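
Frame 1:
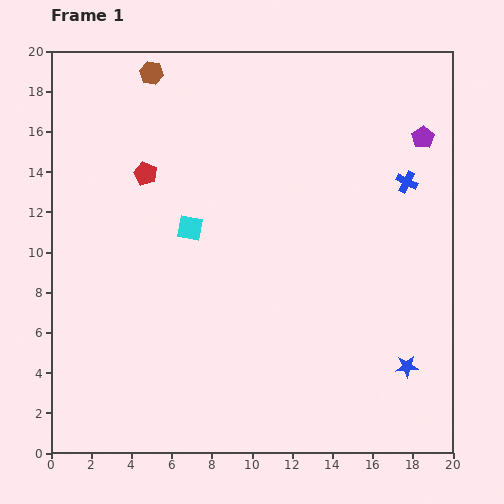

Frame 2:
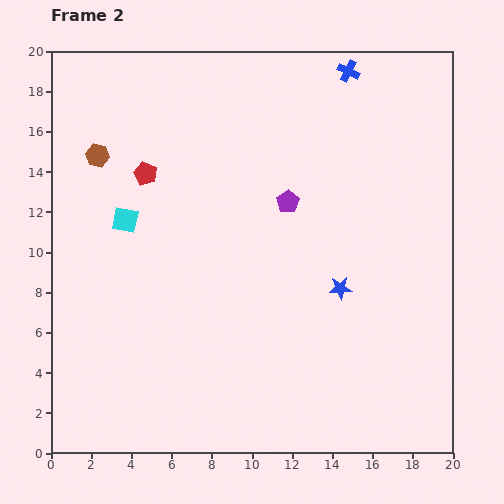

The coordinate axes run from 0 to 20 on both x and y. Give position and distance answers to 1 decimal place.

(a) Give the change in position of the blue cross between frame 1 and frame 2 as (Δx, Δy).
(-2.9, 5.5)

The blue cross was at (17.7, 13.5) in frame 1 and (14.8, 19.0) in frame 2.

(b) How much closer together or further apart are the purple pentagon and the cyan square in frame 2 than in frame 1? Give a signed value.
-4.3

Distance in frame 1: 12.4. Distance in frame 2: 8.1.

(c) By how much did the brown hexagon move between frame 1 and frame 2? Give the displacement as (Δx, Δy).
(-2.7, -4.1)

The brown hexagon was at (5.0, 18.9) in frame 1 and (2.3, 14.8) in frame 2.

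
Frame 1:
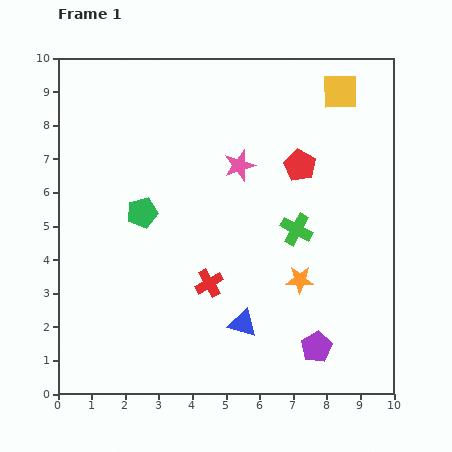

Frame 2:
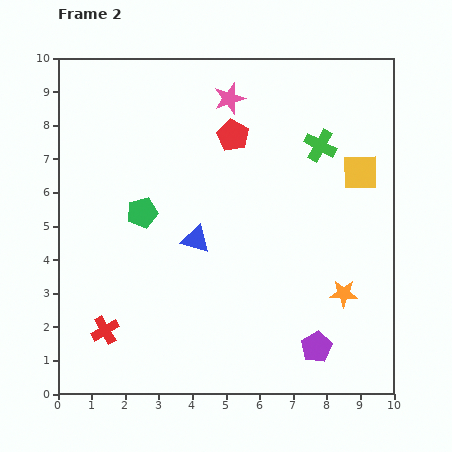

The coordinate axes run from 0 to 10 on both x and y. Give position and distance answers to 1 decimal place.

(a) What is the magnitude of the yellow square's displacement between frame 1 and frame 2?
2.5

The yellow square moved from (8.4, 9.0) to (9.0, 6.6), a distance of √(0.6² + 2.4²) ≈ 2.5.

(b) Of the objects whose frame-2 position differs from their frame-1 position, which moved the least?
the orange star

(moved 1.4)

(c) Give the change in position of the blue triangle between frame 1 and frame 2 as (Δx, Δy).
(-1.4, 2.5)

The blue triangle was at (5.5, 2.1) in frame 1 and (4.1, 4.6) in frame 2.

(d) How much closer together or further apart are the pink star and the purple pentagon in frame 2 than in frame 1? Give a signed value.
+1.9

Distance in frame 1: 5.9. Distance in frame 2: 7.8.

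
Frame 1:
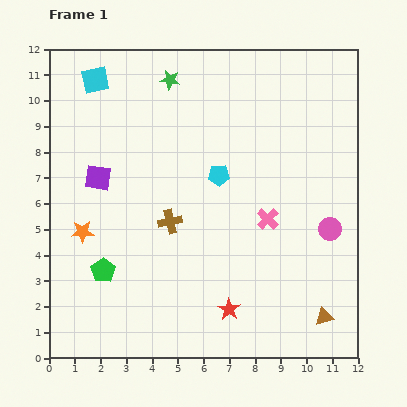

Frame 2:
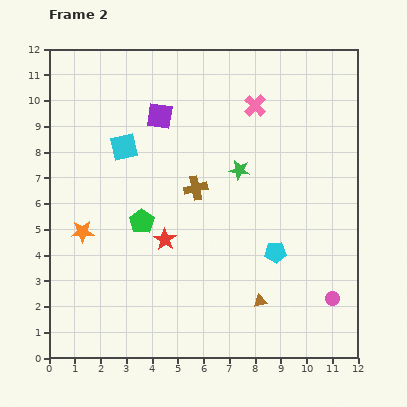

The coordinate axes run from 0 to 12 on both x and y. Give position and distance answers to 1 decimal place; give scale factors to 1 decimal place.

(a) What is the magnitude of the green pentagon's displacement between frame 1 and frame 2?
2.4

The green pentagon moved from (2.1, 3.4) to (3.6, 5.3), a distance of √(1.5² + 1.9²) ≈ 2.4.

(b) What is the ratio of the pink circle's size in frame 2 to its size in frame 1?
0.6×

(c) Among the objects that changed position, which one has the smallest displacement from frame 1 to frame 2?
the brown cross

(moved 1.6)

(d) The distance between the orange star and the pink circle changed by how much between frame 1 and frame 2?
+0.4

Distance in frame 1: 9.6. Distance in frame 2: 10.0.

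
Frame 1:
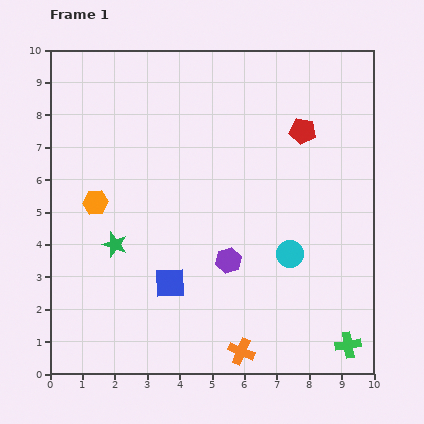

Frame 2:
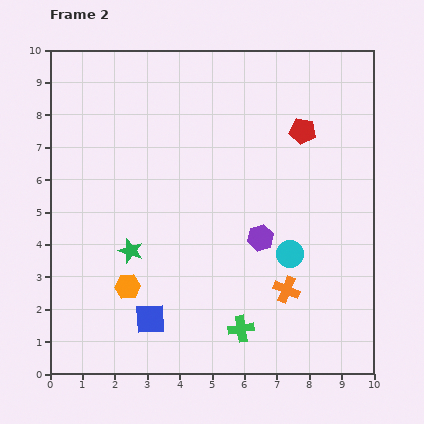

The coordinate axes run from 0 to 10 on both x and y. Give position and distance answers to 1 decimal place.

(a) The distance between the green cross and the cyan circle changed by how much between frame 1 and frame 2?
-0.6

Distance in frame 1: 3.3. Distance in frame 2: 2.7.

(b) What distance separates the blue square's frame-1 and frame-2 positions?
1.3

The blue square moved from (3.7, 2.8) to (3.1, 1.7), a distance of √(0.6² + 1.1²) ≈ 1.3.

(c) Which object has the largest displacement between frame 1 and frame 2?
the green cross

(moved 3.3; next 2.8)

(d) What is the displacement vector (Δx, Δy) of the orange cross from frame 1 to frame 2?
(1.4, 1.9)

The orange cross was at (5.9, 0.7) in frame 1 and (7.3, 2.6) in frame 2.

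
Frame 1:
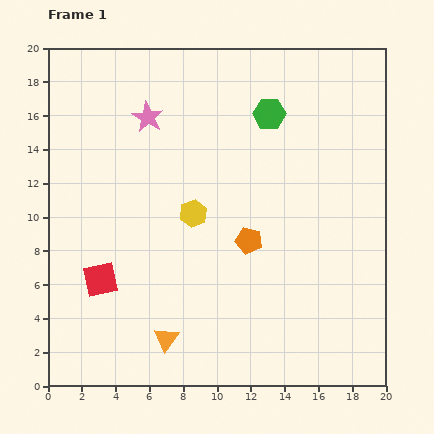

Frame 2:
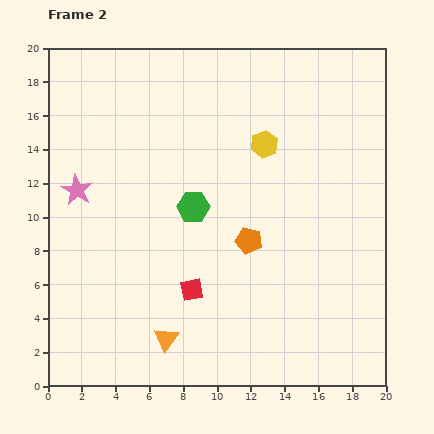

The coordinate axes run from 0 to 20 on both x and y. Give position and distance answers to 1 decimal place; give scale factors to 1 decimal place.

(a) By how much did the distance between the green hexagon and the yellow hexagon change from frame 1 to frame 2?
-1.8

Distance in frame 1: 7.4. Distance in frame 2: 5.6.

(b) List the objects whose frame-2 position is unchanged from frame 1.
the orange triangle, the orange pentagon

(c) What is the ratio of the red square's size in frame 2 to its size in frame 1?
0.7×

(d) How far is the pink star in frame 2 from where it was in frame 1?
6.0

The pink star moved from (5.9, 15.9) to (1.7, 11.6), a distance of √(4.2² + 4.3²) ≈ 6.0.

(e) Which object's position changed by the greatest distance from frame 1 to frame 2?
the green hexagon

(moved 7.1; next 6.0)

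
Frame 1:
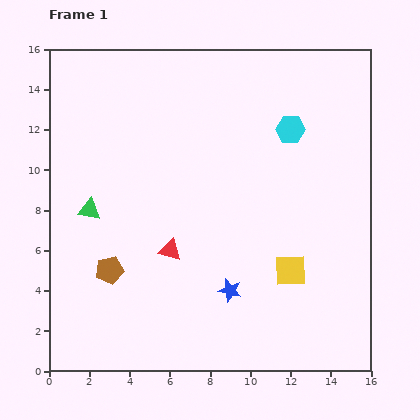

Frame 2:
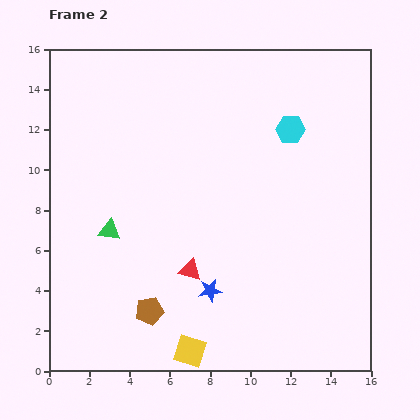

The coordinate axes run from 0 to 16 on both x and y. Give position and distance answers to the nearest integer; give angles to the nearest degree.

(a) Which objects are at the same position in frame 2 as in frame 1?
the cyan hexagon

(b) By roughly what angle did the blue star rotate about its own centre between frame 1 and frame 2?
22° counter-clockwise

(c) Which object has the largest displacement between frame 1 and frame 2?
the yellow square

(moved 6; next 3)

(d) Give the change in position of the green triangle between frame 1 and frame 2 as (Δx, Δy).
(1, -1)

The green triangle was at (2, 8) in frame 1 and (3, 7) in frame 2.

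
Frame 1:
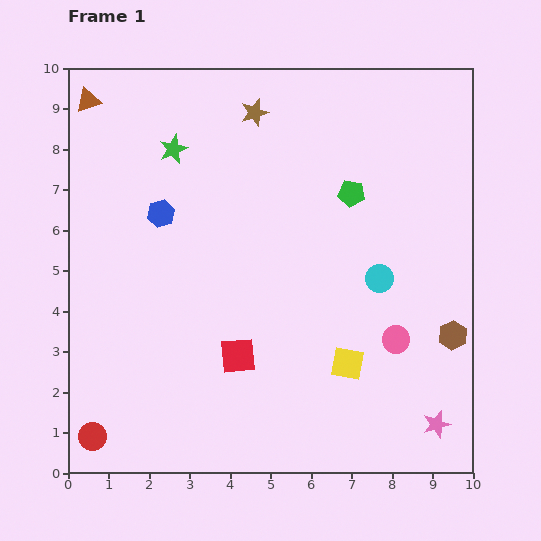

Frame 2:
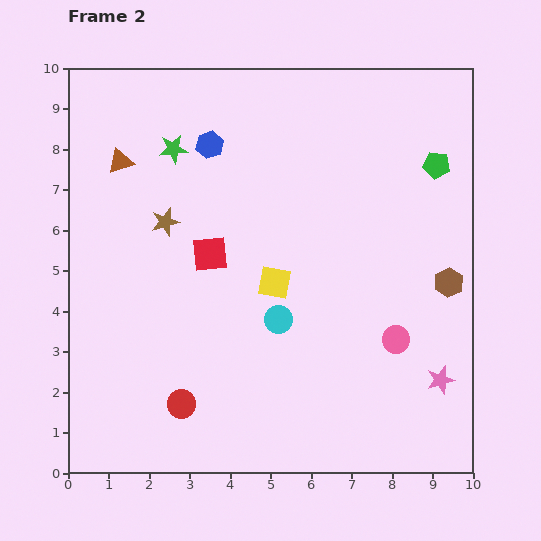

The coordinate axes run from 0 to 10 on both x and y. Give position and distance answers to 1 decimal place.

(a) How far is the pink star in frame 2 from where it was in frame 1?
1.1

The pink star moved from (9.1, 1.2) to (9.2, 2.3), a distance of √(0.1² + 1.1²) ≈ 1.1.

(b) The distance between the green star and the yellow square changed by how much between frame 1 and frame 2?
-2.7

Distance in frame 1: 6.8. Distance in frame 2: 4.1.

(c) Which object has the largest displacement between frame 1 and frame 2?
the brown star

(moved 3.5; next 2.7)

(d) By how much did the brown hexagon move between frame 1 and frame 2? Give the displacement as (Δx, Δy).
(-0.1, 1.3)

The brown hexagon was at (9.5, 3.4) in frame 1 and (9.4, 4.7) in frame 2.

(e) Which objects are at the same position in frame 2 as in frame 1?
the pink circle, the green star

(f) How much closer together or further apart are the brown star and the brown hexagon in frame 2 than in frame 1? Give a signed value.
-0.2

Distance in frame 1: 7.4. Distance in frame 2: 7.2.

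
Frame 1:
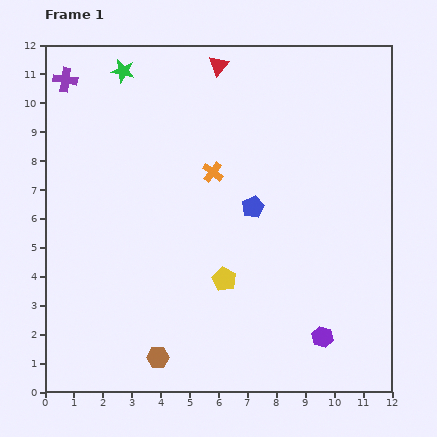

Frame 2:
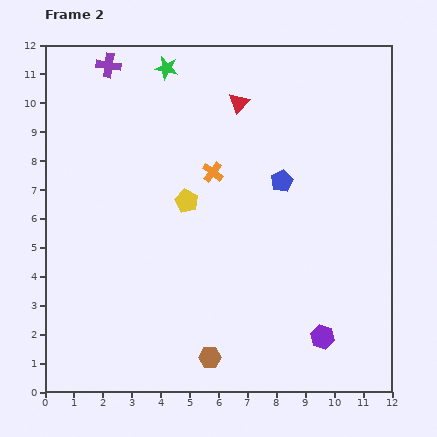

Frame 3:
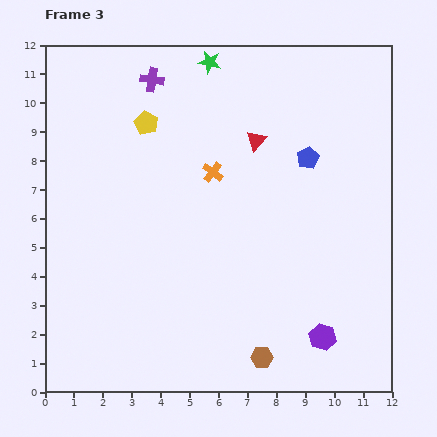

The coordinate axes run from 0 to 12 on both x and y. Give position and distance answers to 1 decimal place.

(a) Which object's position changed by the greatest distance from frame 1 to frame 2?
the yellow pentagon

(moved 3.0; next 1.8)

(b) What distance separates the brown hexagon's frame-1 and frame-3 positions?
3.6

The brown hexagon moved from (3.9, 1.2) to (7.5, 1.2), a distance of √(3.6² + 0.0²) ≈ 3.6.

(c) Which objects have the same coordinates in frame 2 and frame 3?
the purple hexagon, the orange cross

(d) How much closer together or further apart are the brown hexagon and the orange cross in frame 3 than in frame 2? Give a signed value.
+0.2

Distance in frame 2: 6.4. Distance in frame 3: 6.6.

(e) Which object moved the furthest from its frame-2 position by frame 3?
the yellow pentagon

(moved 3.0; next 1.8)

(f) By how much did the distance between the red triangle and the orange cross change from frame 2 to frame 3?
-0.7

Distance in frame 2: 2.6. Distance in frame 3: 1.9.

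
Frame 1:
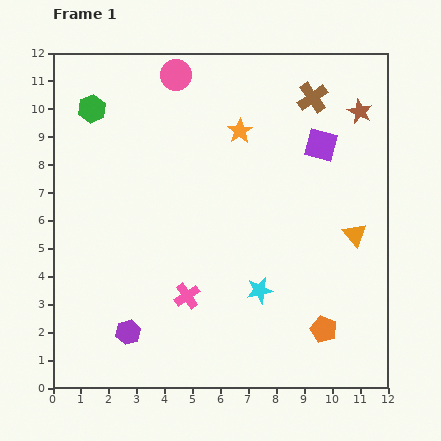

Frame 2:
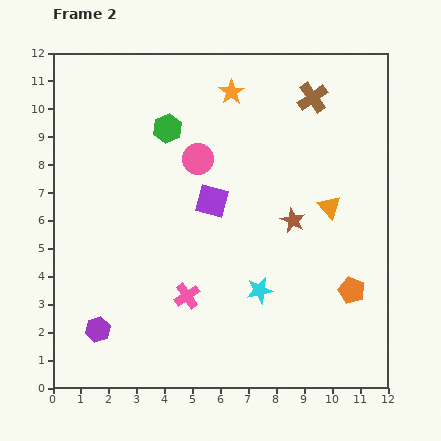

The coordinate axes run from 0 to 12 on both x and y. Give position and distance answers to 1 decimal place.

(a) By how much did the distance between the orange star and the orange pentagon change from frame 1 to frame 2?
+0.6

Distance in frame 1: 7.7. Distance in frame 2: 8.3.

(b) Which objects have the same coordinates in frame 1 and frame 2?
the cyan star, the pink cross, the brown cross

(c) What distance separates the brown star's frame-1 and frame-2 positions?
4.6

The brown star moved from (11.0, 9.9) to (8.6, 6.0), a distance of √(2.4² + 3.9²) ≈ 4.6.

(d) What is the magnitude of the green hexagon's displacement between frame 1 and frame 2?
2.8

The green hexagon moved from (1.4, 10.0) to (4.1, 9.3), a distance of √(2.7² + 0.7²) ≈ 2.8.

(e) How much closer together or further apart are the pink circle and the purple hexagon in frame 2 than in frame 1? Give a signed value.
-2.3

Distance in frame 1: 9.4. Distance in frame 2: 7.1.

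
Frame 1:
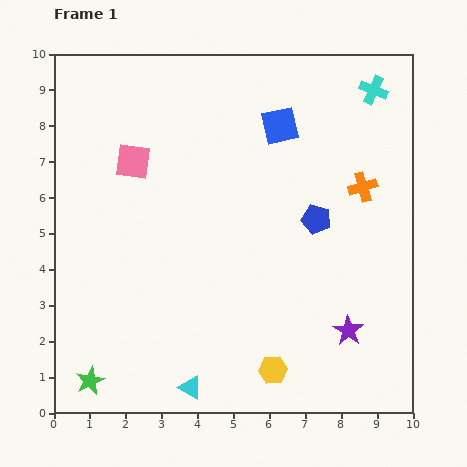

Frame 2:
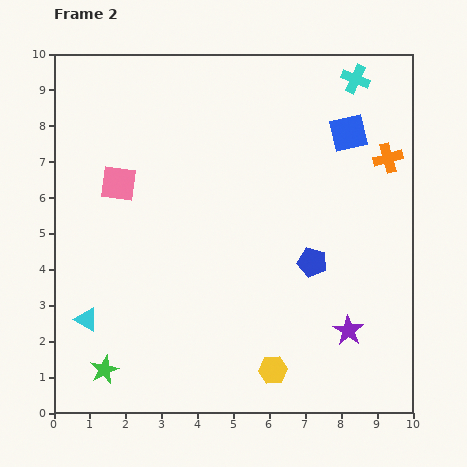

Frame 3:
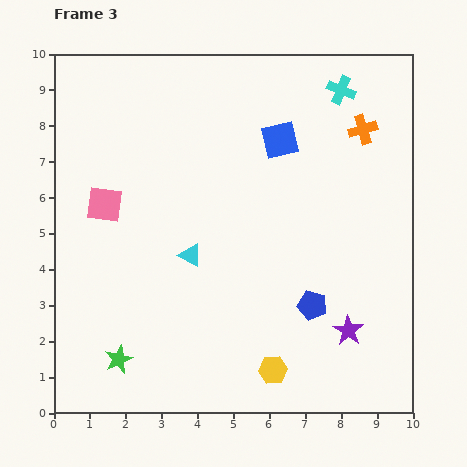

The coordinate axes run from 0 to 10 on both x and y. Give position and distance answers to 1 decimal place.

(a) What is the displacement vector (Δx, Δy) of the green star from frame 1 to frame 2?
(0.4, 0.3)

The green star was at (1.0, 0.9) in frame 1 and (1.4, 1.2) in frame 2.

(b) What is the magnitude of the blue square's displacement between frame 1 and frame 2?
1.9

The blue square moved from (6.3, 8.0) to (8.2, 7.8), a distance of √(1.9² + 0.2²) ≈ 1.9.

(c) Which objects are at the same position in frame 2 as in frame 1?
the purple star, the yellow hexagon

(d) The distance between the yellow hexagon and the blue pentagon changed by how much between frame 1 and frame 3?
-2.3

Distance in frame 1: 4.4. Distance in frame 3: 2.1.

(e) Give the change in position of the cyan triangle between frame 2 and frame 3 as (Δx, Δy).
(2.9, 1.8)

The cyan triangle was at (0.9, 2.6) in frame 2 and (3.8, 4.4) in frame 3.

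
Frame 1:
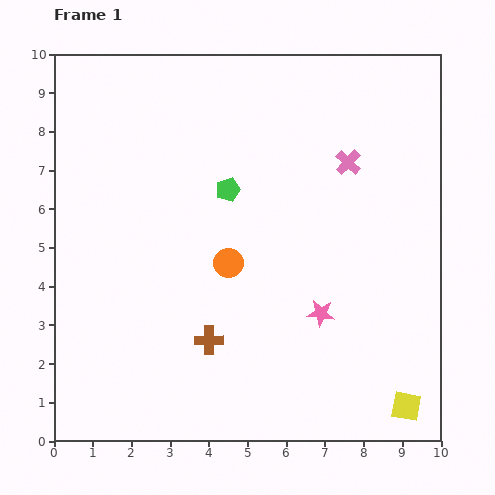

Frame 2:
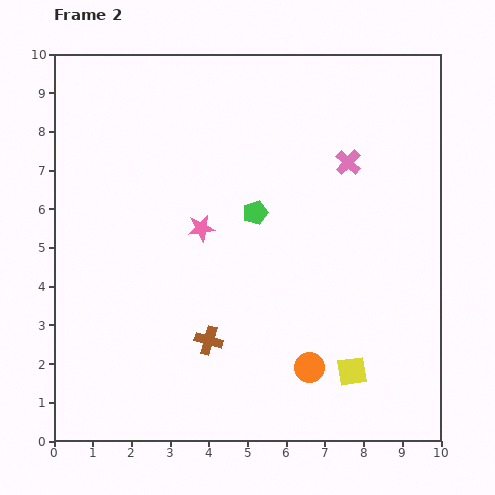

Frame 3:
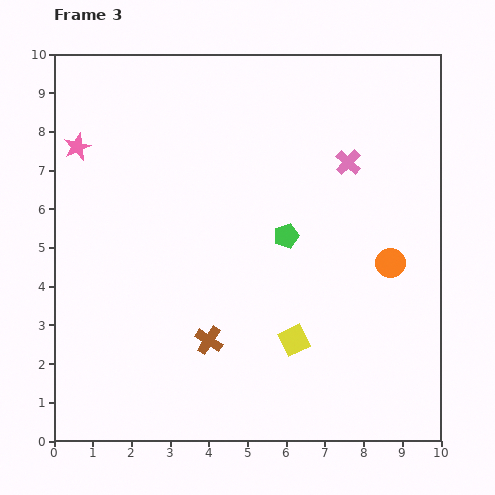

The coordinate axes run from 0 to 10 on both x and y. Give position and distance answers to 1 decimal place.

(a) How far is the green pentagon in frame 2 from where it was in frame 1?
0.9

The green pentagon moved from (4.5, 6.5) to (5.2, 5.9), a distance of √(0.7² + 0.6²) ≈ 0.9.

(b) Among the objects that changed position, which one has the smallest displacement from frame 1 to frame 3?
the green pentagon

(moved 1.9)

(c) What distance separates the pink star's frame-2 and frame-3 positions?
3.8

The pink star moved from (3.8, 5.5) to (0.6, 7.6), a distance of √(3.2² + 2.1²) ≈ 3.8.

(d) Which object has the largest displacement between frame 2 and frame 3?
the pink star

(moved 3.8; next 3.4)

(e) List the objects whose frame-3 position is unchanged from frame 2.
the brown cross, the pink cross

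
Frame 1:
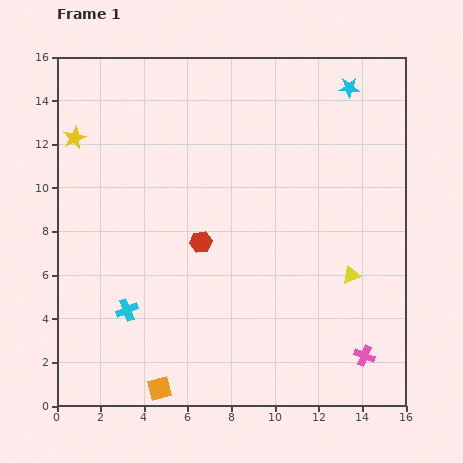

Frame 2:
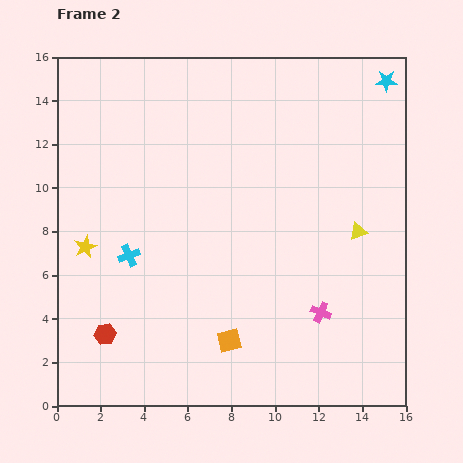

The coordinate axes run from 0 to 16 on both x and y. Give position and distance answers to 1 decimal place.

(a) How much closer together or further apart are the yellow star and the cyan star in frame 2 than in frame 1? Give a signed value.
+3.0

Distance in frame 1: 12.8. Distance in frame 2: 15.8.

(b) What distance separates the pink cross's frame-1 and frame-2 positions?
2.8

The pink cross moved from (14.1, 2.3) to (12.1, 4.3), a distance of √(2.0² + 2.0²) ≈ 2.8.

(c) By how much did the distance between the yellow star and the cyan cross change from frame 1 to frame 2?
-6.3

Distance in frame 1: 8.3. Distance in frame 2: 2.0.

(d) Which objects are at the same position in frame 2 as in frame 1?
none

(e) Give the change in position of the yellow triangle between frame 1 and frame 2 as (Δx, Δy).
(0.3, 2.0)

The yellow triangle was at (13.5, 6.0) in frame 1 and (13.8, 8.0) in frame 2.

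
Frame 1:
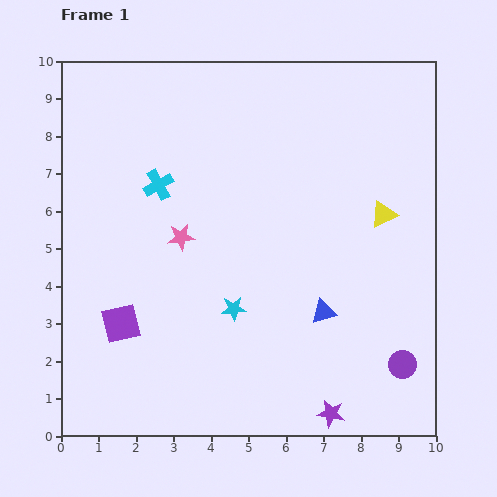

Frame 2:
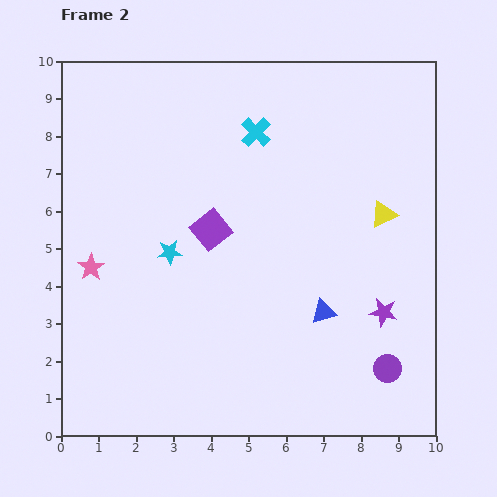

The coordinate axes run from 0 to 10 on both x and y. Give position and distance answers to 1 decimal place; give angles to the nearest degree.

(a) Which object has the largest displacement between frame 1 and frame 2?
the purple square

(moved 3.5; next 3.0)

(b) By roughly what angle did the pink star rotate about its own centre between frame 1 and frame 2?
27° counter-clockwise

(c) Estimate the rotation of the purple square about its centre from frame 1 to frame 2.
25° counter-clockwise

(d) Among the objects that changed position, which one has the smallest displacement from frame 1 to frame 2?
the purple circle

(moved 0.4)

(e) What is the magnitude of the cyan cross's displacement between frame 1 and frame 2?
3.0

The cyan cross moved from (2.6, 6.7) to (5.2, 8.1), a distance of √(2.6² + 1.4²) ≈ 3.0.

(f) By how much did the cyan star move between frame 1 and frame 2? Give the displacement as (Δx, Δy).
(-1.7, 1.5)

The cyan star was at (4.6, 3.4) in frame 1 and (2.9, 4.9) in frame 2.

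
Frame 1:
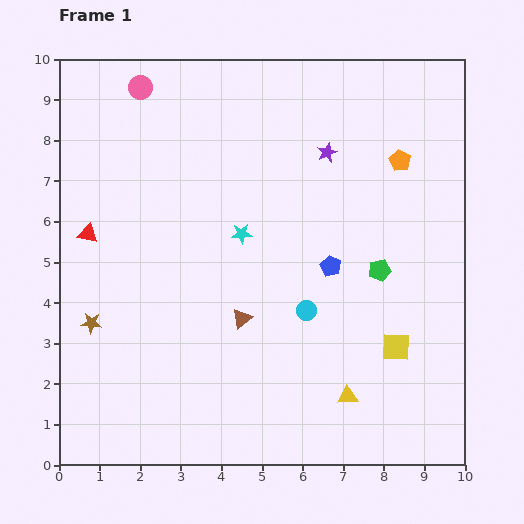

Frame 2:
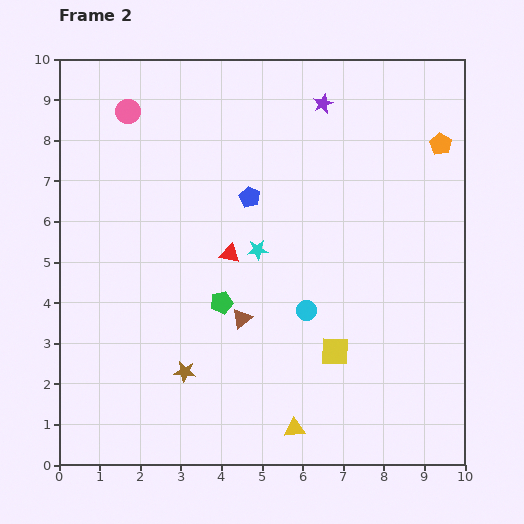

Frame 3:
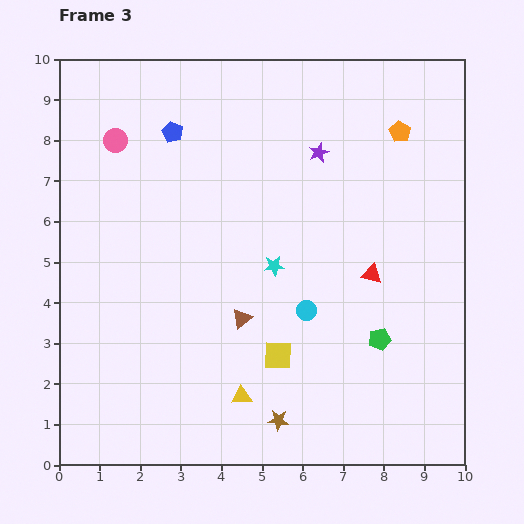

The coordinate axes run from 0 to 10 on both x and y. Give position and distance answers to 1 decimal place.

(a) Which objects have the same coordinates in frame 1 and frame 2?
the brown triangle, the cyan circle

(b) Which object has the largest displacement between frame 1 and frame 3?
the red triangle

(moved 7.1; next 5.2)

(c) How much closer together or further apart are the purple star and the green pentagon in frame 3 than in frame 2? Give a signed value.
-0.7

Distance in frame 2: 5.5. Distance in frame 3: 4.8.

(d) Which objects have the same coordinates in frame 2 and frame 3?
the brown triangle, the cyan circle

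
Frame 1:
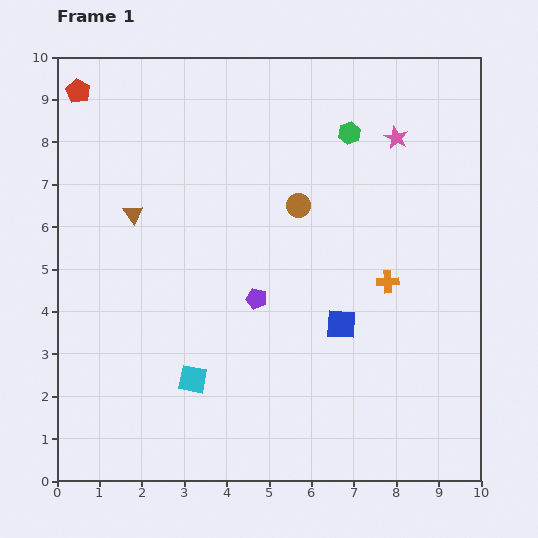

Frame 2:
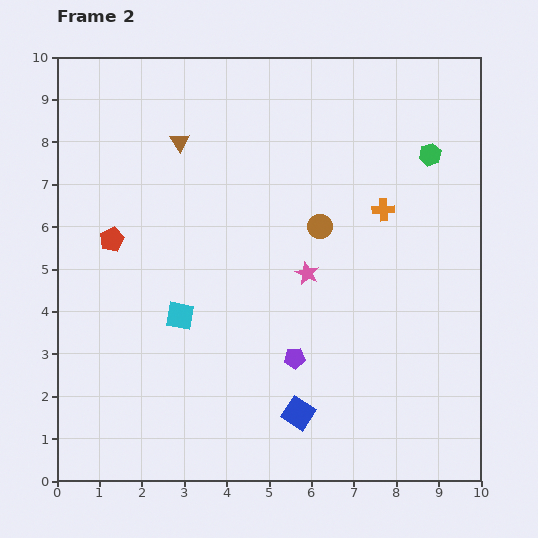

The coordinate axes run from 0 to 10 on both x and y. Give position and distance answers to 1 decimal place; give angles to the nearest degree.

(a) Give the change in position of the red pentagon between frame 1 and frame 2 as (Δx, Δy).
(0.8, -3.5)

The red pentagon was at (0.5, 9.2) in frame 1 and (1.3, 5.7) in frame 2.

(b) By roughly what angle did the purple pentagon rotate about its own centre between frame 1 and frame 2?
21° counter-clockwise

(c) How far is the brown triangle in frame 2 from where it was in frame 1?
2.0

The brown triangle moved from (1.8, 6.3) to (2.9, 8.0), a distance of √(1.1² + 1.7²) ≈ 2.0.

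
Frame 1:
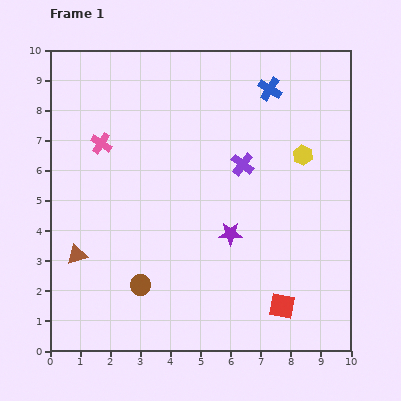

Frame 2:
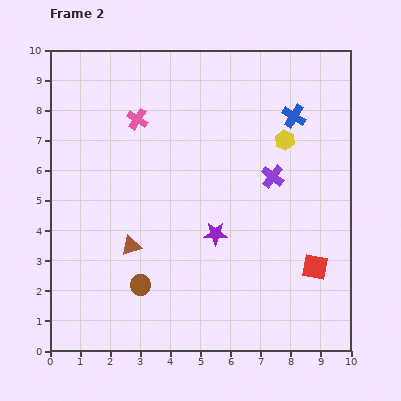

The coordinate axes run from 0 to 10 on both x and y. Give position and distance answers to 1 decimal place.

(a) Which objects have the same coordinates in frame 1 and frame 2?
the brown circle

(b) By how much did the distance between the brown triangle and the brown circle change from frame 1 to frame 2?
-1.0

Distance in frame 1: 2.3. Distance in frame 2: 1.3.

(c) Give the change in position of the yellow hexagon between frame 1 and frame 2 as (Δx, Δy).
(-0.6, 0.5)

The yellow hexagon was at (8.4, 6.5) in frame 1 and (7.8, 7.0) in frame 2.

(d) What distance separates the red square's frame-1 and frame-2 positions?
1.7

The red square moved from (7.7, 1.5) to (8.8, 2.8), a distance of √(1.1² + 1.3²) ≈ 1.7.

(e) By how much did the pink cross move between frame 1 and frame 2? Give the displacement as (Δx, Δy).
(1.2, 0.8)

The pink cross was at (1.7, 6.9) in frame 1 and (2.9, 7.7) in frame 2.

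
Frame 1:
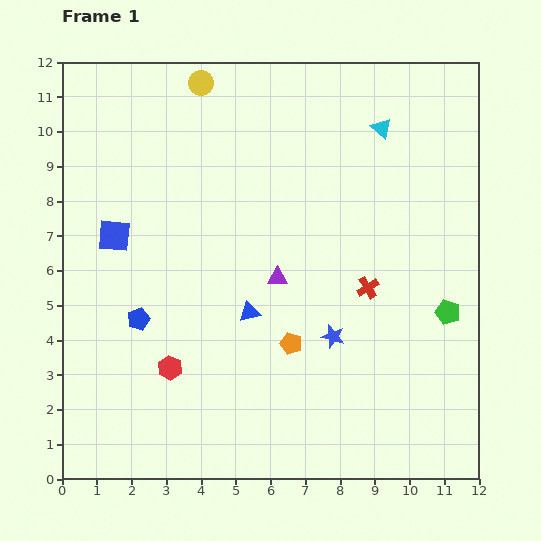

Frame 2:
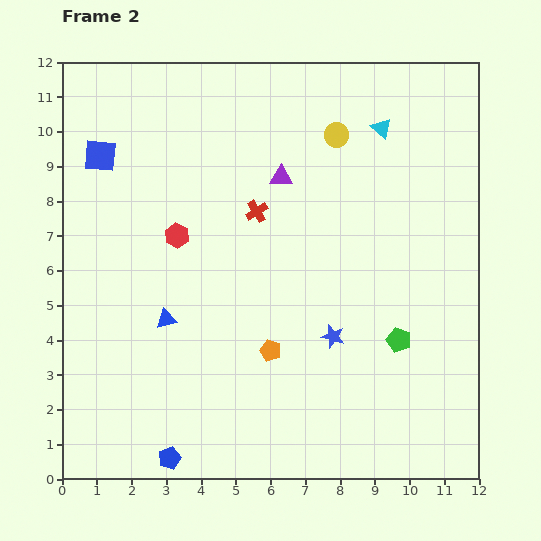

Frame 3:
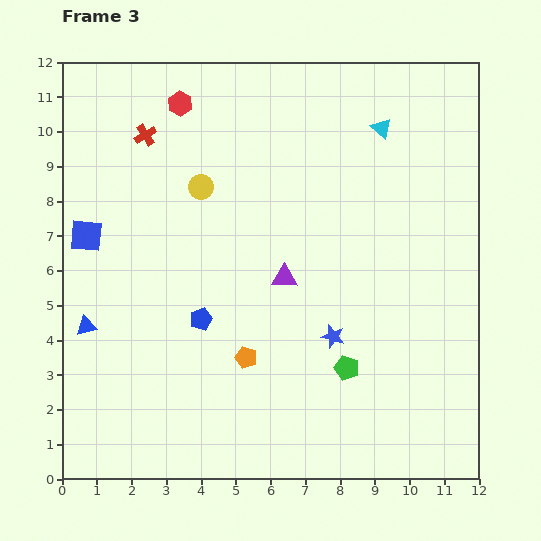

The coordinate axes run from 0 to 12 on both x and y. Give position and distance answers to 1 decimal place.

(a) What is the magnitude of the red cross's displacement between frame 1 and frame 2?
3.9

The red cross moved from (8.8, 5.5) to (5.6, 7.7), a distance of √(3.2² + 2.2²) ≈ 3.9.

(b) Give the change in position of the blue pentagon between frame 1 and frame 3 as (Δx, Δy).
(1.8, 0.0)

The blue pentagon was at (2.2, 4.6) in frame 1 and (4.0, 4.6) in frame 3.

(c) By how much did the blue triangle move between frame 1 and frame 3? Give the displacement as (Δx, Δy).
(-4.7, -0.4)

The blue triangle was at (5.4, 4.8) in frame 1 and (0.7, 4.4) in frame 3.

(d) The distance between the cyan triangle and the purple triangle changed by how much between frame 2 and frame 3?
+1.9

Distance in frame 2: 3.2. Distance in frame 3: 5.1.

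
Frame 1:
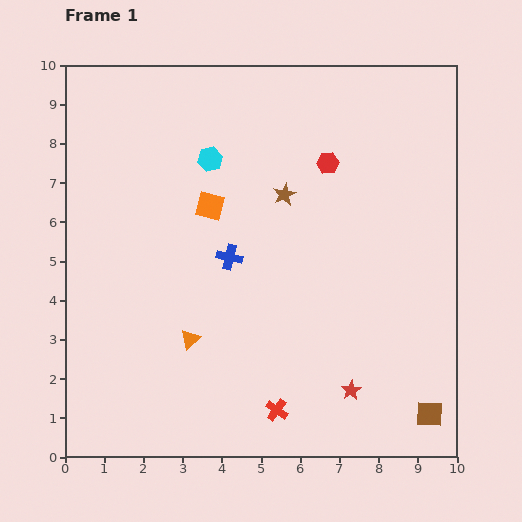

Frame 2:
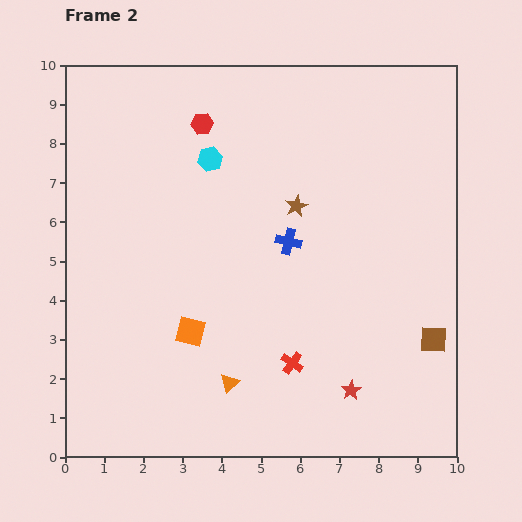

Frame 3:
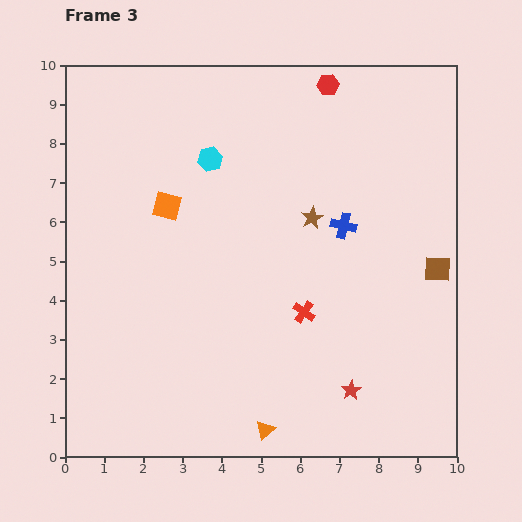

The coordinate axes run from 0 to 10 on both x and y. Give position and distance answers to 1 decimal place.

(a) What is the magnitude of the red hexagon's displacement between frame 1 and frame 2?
3.4

The red hexagon moved from (6.7, 7.5) to (3.5, 8.5), a distance of √(3.2² + 1.0²) ≈ 3.4.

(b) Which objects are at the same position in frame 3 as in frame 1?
the red star, the cyan hexagon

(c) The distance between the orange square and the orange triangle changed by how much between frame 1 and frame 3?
+2.8

Distance in frame 1: 3.4. Distance in frame 3: 6.2.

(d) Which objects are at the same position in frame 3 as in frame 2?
the red star, the cyan hexagon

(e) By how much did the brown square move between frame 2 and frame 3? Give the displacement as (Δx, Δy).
(0.1, 1.8)

The brown square was at (9.4, 3.0) in frame 2 and (9.5, 4.8) in frame 3.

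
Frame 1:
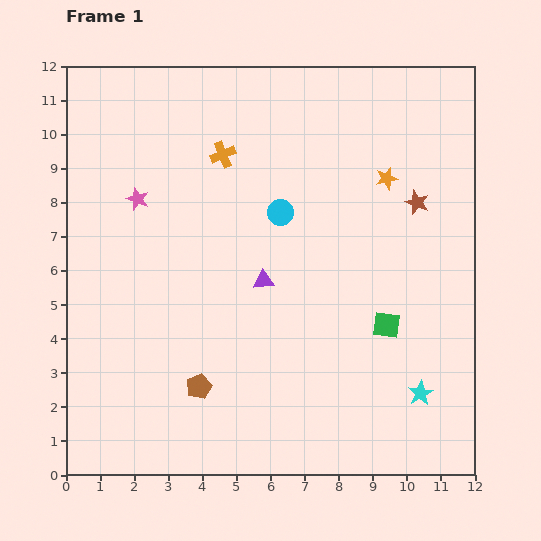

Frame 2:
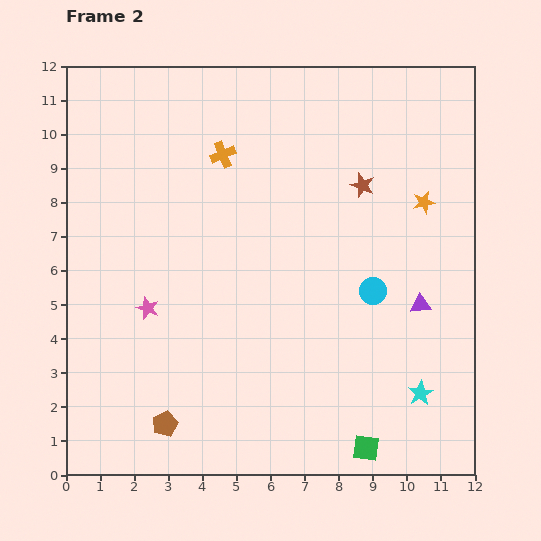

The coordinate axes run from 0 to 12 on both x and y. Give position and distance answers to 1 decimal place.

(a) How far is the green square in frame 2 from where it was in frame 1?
3.6

The green square moved from (9.4, 4.4) to (8.8, 0.8), a distance of √(0.6² + 3.6²) ≈ 3.6.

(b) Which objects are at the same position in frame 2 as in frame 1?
the cyan star, the orange cross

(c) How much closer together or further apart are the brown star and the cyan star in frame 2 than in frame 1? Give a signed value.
+0.7

Distance in frame 1: 5.6. Distance in frame 2: 6.3.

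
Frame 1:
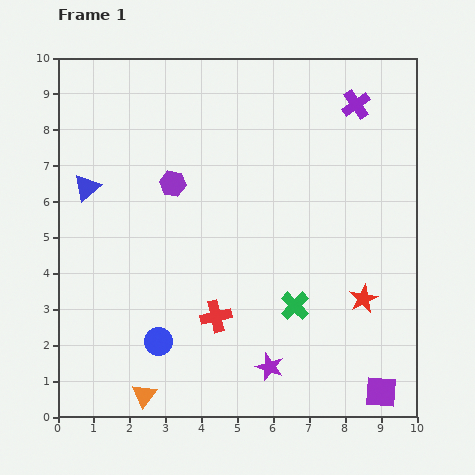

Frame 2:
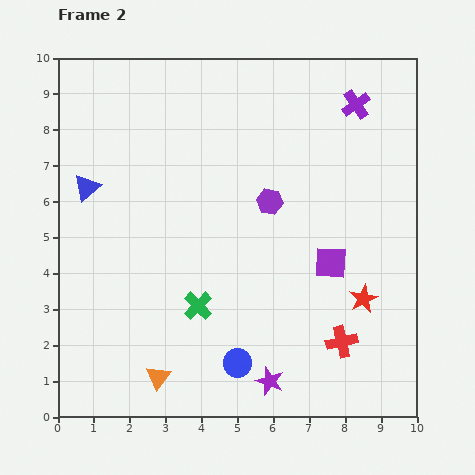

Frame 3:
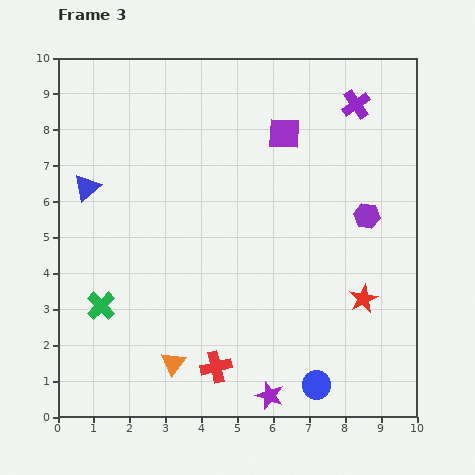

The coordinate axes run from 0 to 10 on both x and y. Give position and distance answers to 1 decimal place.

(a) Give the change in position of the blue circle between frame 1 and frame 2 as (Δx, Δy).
(2.2, -0.6)

The blue circle was at (2.8, 2.1) in frame 1 and (5.0, 1.5) in frame 2.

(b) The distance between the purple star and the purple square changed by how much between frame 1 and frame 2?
+0.5

Distance in frame 1: 3.2. Distance in frame 2: 3.7.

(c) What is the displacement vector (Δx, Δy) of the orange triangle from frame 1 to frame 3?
(0.8, 0.9)

The orange triangle was at (2.4, 0.6) in frame 1 and (3.2, 1.5) in frame 3.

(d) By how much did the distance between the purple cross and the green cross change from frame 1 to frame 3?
+3.1

Distance in frame 1: 5.9. Distance in frame 3: 9.0.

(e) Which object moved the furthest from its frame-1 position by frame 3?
the purple square

(moved 7.7; next 5.5)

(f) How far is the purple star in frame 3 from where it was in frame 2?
0.4

The purple star moved from (5.9, 1.0) to (5.9, 0.6), a distance of √(0.0² + 0.4²) ≈ 0.4.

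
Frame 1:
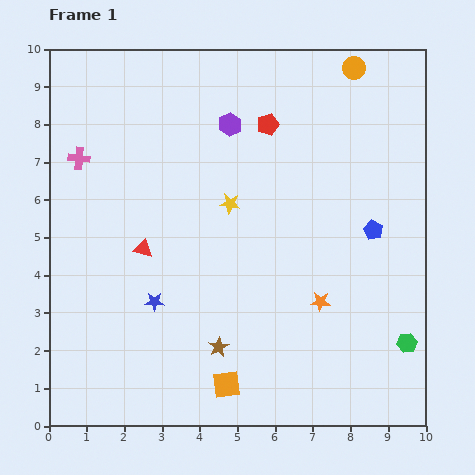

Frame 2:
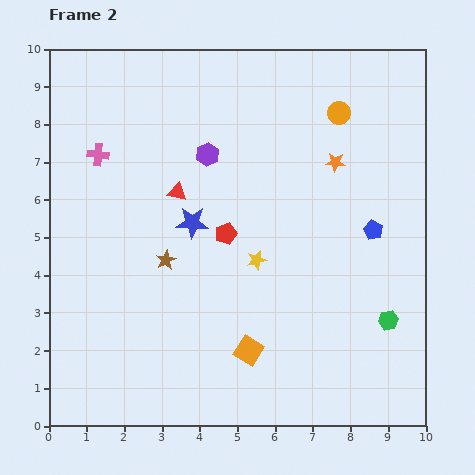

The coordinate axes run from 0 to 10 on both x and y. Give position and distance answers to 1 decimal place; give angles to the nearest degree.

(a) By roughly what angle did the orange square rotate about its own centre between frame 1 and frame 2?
39° clockwise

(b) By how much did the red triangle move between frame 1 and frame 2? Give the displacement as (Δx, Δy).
(0.9, 1.5)

The red triangle was at (2.5, 4.7) in frame 1 and (3.4, 6.2) in frame 2.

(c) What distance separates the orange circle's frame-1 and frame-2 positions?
1.3

The orange circle moved from (8.1, 9.5) to (7.7, 8.3), a distance of √(0.4² + 1.2²) ≈ 1.3.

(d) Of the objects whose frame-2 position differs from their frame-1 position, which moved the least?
the pink cross

(moved 0.5)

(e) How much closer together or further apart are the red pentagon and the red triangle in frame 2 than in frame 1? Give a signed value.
-3.0

Distance in frame 1: 4.7. Distance in frame 2: 1.7.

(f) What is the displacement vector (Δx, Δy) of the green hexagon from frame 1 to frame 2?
(-0.5, 0.6)

The green hexagon was at (9.5, 2.2) in frame 1 and (9.0, 2.8) in frame 2.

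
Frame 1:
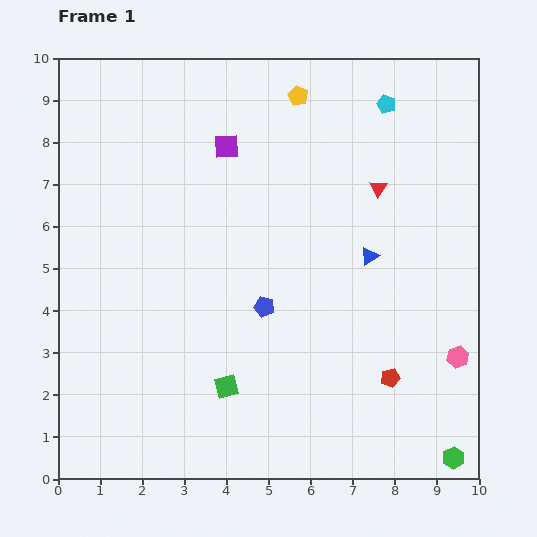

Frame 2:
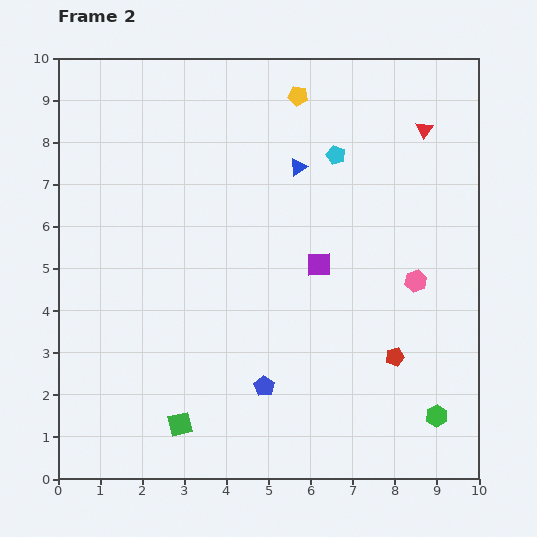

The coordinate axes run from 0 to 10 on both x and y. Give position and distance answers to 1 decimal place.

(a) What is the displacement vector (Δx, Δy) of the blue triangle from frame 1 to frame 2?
(-1.7, 2.1)

The blue triangle was at (7.4, 5.3) in frame 1 and (5.7, 7.4) in frame 2.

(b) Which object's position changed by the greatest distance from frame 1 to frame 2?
the purple square

(moved 3.6; next 2.7)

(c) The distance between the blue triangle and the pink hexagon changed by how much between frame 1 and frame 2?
+0.7

Distance in frame 1: 3.2. Distance in frame 2: 3.9.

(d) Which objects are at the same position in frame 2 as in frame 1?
the yellow pentagon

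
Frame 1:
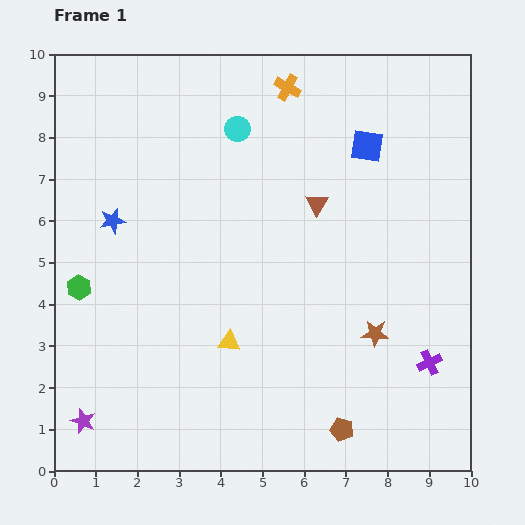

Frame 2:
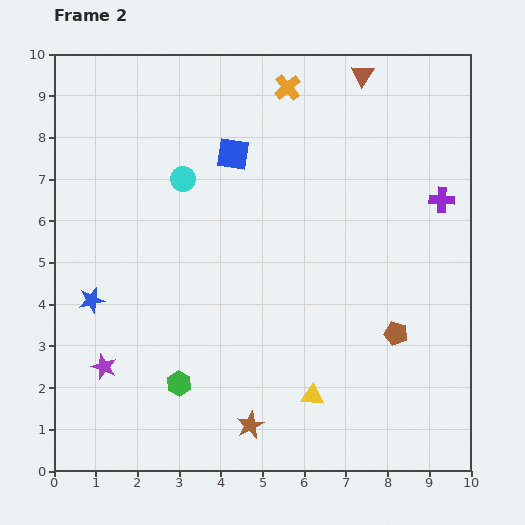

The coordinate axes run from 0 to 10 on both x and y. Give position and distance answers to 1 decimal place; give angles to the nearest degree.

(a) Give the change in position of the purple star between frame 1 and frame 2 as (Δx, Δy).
(0.5, 1.3)

The purple star was at (0.7, 1.2) in frame 1 and (1.2, 2.5) in frame 2.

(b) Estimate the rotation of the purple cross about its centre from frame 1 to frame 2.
28° clockwise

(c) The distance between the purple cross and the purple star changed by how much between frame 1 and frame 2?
+0.6

Distance in frame 1: 8.4. Distance in frame 2: 9.0.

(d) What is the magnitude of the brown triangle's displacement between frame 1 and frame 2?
3.3

The brown triangle moved from (6.3, 6.4) to (7.4, 9.5), a distance of √(1.1² + 3.1²) ≈ 3.3.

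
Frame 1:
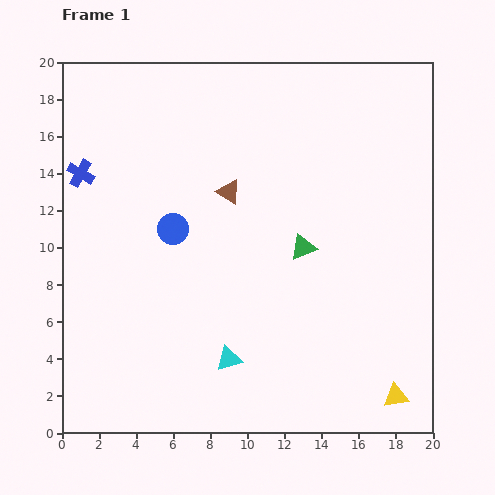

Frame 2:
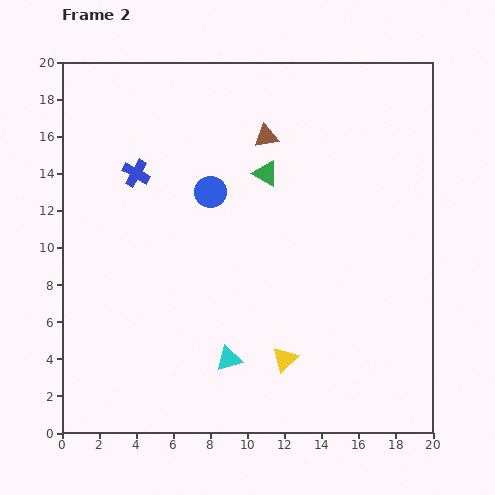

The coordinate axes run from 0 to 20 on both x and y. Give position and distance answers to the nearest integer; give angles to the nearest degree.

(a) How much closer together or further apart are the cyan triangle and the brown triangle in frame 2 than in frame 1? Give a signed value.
+3

Distance in frame 1: 9. Distance in frame 2: 12.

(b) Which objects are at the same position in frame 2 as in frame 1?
the cyan triangle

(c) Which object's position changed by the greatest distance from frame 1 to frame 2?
the yellow triangle

(moved 6; next 4)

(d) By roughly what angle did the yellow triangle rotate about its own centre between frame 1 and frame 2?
34° counter-clockwise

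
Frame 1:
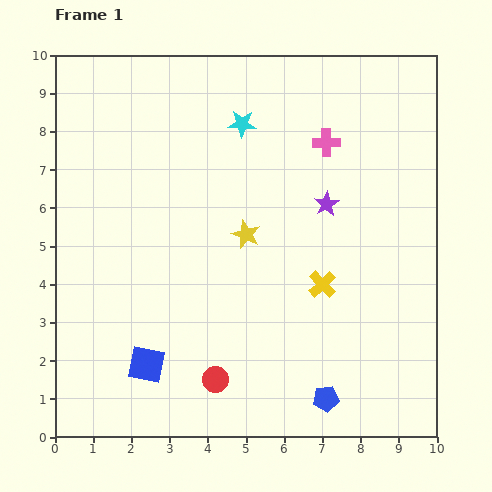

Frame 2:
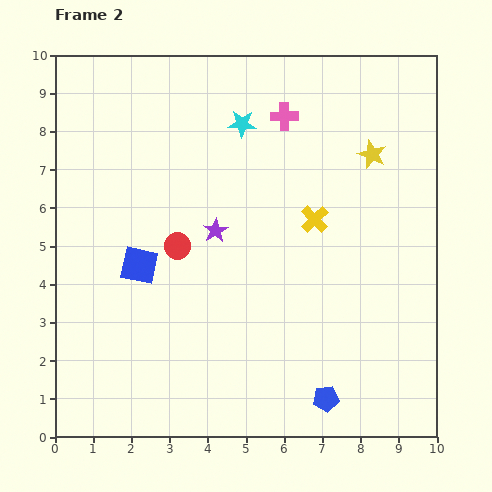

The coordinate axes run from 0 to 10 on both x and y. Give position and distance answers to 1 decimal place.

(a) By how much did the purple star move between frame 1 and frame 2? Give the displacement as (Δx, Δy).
(-2.9, -0.7)

The purple star was at (7.1, 6.1) in frame 1 and (4.2, 5.4) in frame 2.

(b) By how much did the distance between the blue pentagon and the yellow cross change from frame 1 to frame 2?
+1.7

Distance in frame 1: 3.0. Distance in frame 2: 4.7.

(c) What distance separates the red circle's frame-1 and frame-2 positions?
3.6

The red circle moved from (4.2, 1.5) to (3.2, 5.0), a distance of √(1.0² + 3.5²) ≈ 3.6.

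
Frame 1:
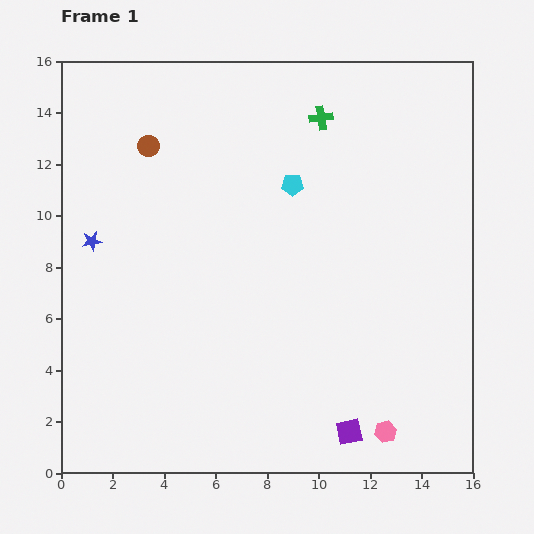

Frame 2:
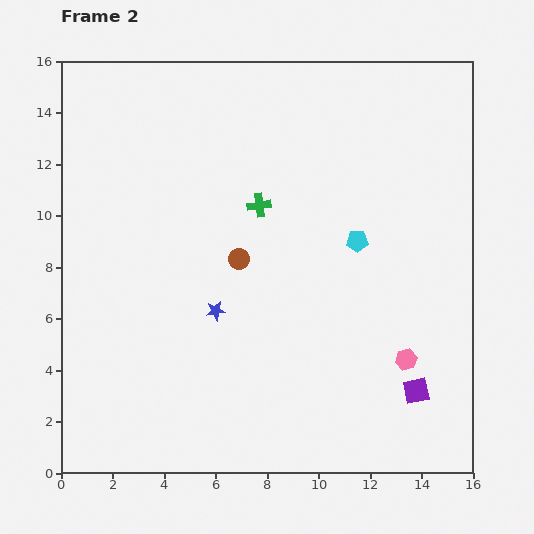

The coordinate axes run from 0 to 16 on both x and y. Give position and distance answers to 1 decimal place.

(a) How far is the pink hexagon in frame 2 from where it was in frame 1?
2.9

The pink hexagon moved from (12.6, 1.6) to (13.4, 4.4), a distance of √(0.8² + 2.8²) ≈ 2.9.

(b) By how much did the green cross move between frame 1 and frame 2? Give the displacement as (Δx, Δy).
(-2.4, -3.4)

The green cross was at (10.1, 13.8) in frame 1 and (7.7, 10.4) in frame 2.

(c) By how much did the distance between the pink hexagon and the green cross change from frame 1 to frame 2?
-4.2

Distance in frame 1: 12.5. Distance in frame 2: 8.3.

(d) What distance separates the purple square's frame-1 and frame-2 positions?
3.1

The purple square moved from (11.2, 1.6) to (13.8, 3.2), a distance of √(2.6² + 1.6²) ≈ 3.1.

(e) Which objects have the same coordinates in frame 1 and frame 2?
none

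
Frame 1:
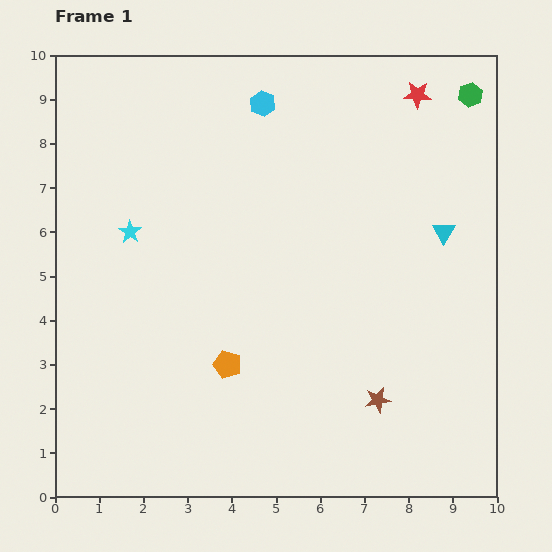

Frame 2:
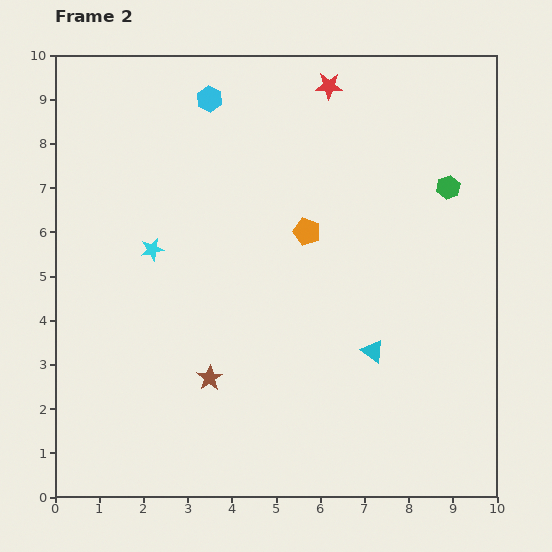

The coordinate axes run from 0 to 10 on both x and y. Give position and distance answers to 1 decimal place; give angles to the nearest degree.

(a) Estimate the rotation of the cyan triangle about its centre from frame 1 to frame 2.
25° counter-clockwise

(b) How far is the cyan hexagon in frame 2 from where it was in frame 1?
1.2

The cyan hexagon moved from (4.7, 8.9) to (3.5, 9.0), a distance of √(1.2² + 0.1²) ≈ 1.2.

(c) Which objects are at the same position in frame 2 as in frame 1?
none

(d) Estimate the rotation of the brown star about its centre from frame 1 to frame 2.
23° counter-clockwise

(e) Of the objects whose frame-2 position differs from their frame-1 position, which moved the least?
the cyan star

(moved 0.6)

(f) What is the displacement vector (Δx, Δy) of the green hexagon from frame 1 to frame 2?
(-0.5, -2.1)

The green hexagon was at (9.4, 9.1) in frame 1 and (8.9, 7.0) in frame 2.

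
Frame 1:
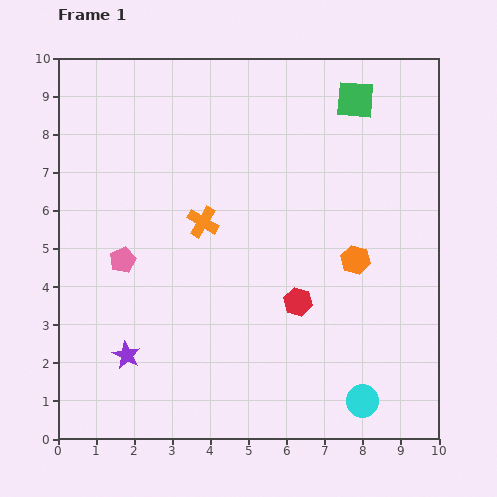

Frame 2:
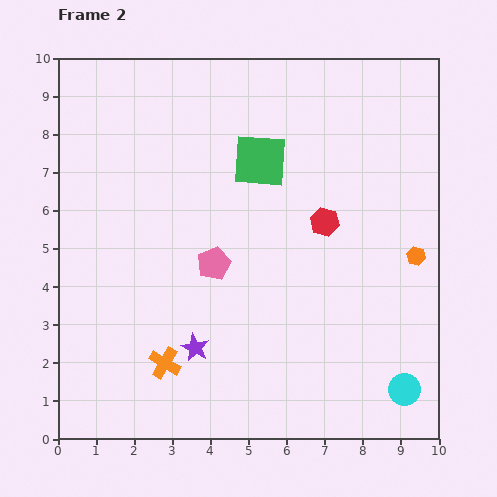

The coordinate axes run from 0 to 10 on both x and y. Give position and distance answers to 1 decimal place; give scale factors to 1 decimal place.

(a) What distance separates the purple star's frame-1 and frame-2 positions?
1.8

The purple star moved from (1.8, 2.2) to (3.6, 2.4), a distance of √(1.8² + 0.2²) ≈ 1.8.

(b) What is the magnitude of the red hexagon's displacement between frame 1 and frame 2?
2.2

The red hexagon moved from (6.3, 3.6) to (7.0, 5.7), a distance of √(0.7² + 2.1²) ≈ 2.2.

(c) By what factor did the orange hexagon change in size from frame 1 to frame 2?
0.6×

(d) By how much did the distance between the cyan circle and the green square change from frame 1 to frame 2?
-0.8

Distance in frame 1: 7.9. Distance in frame 2: 7.1.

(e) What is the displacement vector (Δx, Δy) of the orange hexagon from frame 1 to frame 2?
(1.6, 0.1)

The orange hexagon was at (7.8, 4.7) in frame 1 and (9.4, 4.8) in frame 2.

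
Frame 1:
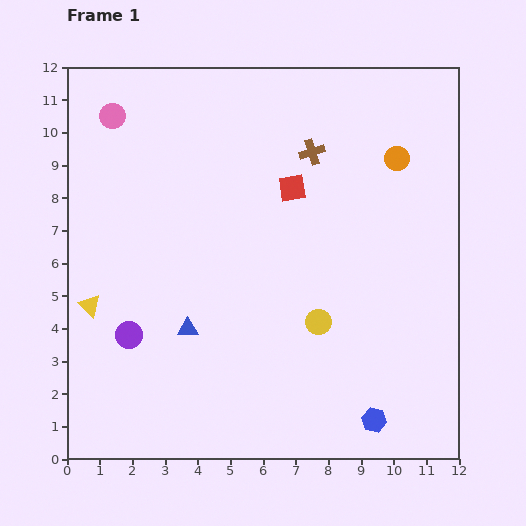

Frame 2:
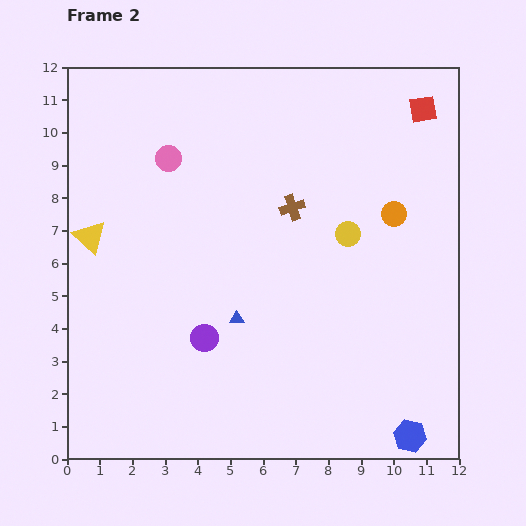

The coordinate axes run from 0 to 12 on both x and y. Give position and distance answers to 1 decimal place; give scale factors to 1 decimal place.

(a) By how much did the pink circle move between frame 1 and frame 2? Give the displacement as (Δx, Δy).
(1.7, -1.3)

The pink circle was at (1.4, 10.5) in frame 1 and (3.1, 9.2) in frame 2.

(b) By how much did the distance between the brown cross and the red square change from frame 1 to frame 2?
+3.7

Distance in frame 1: 1.3. Distance in frame 2: 5.0.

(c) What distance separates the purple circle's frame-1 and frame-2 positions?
2.3

The purple circle moved from (1.9, 3.8) to (4.2, 3.7), a distance of √(2.3² + 0.1²) ≈ 2.3.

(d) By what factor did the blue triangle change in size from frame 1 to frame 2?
0.7×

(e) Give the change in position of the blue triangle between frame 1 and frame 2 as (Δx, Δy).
(1.5, 0.3)

The blue triangle was at (3.7, 4.0) in frame 1 and (5.2, 4.3) in frame 2.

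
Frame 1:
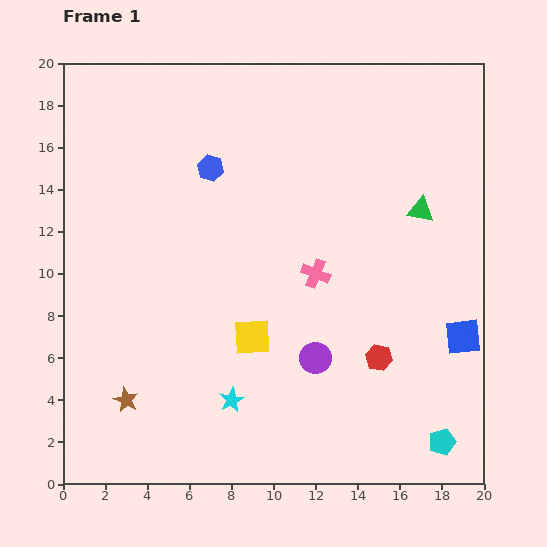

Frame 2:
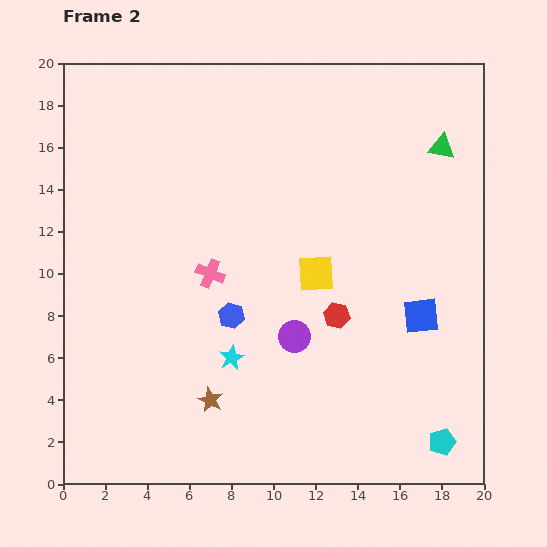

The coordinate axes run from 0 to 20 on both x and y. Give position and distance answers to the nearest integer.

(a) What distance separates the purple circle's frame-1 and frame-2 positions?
1

The purple circle moved from (12, 6) to (11, 7), a distance of √(1² + 1²) ≈ 1.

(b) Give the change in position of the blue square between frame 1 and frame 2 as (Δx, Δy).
(-2, 1)

The blue square was at (19, 7) in frame 1 and (17, 8) in frame 2.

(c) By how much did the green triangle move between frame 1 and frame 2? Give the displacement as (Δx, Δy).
(1, 3)

The green triangle was at (17, 13) in frame 1 and (18, 16) in frame 2.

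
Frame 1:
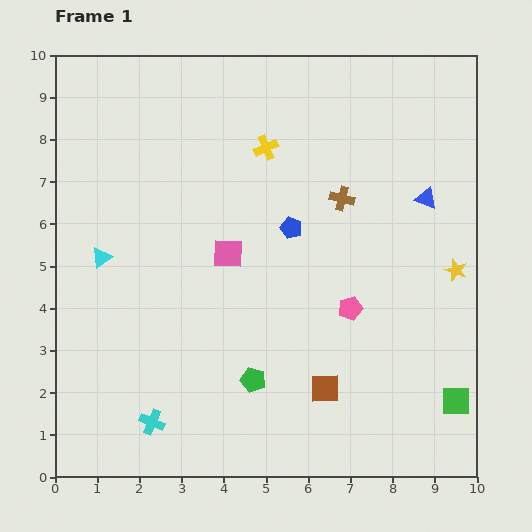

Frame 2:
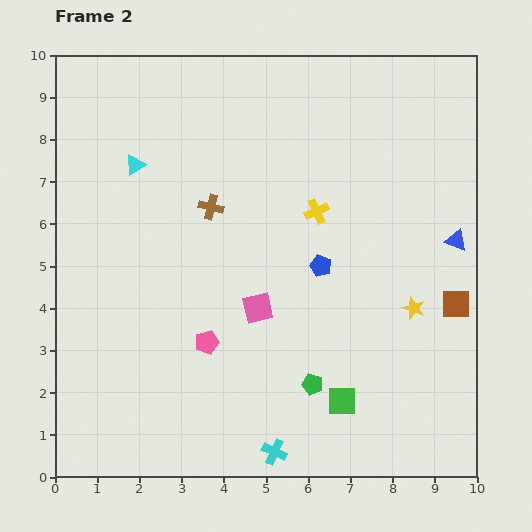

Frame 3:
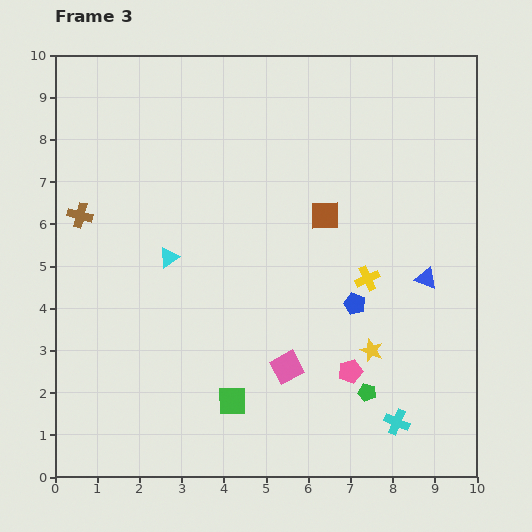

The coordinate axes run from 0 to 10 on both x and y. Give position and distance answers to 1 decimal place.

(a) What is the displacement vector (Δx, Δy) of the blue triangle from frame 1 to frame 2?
(0.7, -1.0)

The blue triangle was at (8.8, 6.6) in frame 1 and (9.5, 5.6) in frame 2.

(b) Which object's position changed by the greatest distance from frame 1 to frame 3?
the brown cross

(moved 6.2; next 5.8)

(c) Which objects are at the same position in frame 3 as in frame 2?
none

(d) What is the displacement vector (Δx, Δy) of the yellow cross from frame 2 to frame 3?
(1.2, -1.6)

The yellow cross was at (6.2, 6.3) in frame 2 and (7.4, 4.7) in frame 3.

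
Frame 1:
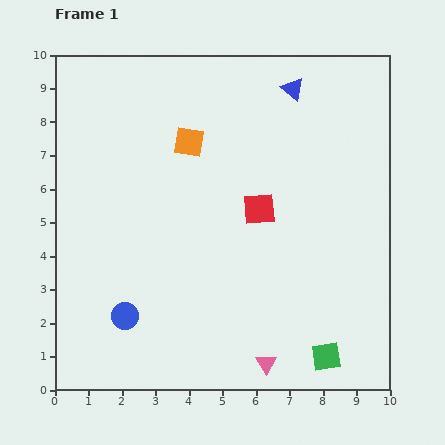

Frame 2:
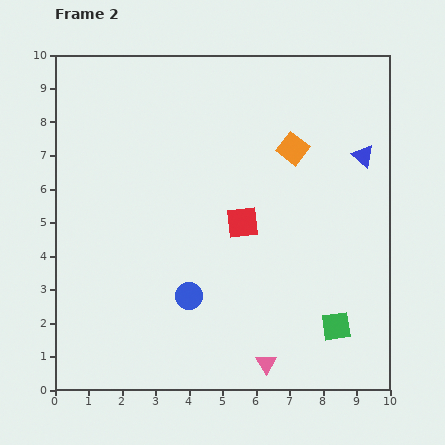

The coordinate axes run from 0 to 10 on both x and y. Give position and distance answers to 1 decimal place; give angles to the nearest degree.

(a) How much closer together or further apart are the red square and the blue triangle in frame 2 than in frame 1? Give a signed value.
+0.4

Distance in frame 1: 3.7. Distance in frame 2: 4.1.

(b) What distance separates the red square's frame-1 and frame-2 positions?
0.6

The red square moved from (6.1, 5.4) to (5.6, 5.0), a distance of √(0.5² + 0.4²) ≈ 0.6.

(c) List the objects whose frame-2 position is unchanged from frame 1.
the pink triangle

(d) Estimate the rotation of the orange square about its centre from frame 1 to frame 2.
29° clockwise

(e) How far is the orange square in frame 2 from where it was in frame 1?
3.1

The orange square moved from (4.0, 7.4) to (7.1, 7.2), a distance of √(3.1² + 0.2²) ≈ 3.1.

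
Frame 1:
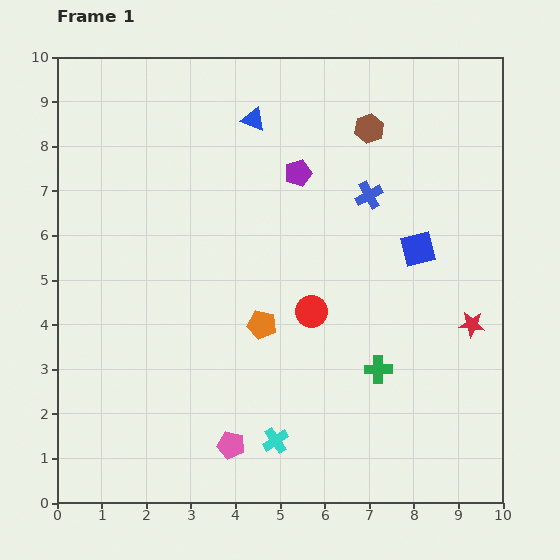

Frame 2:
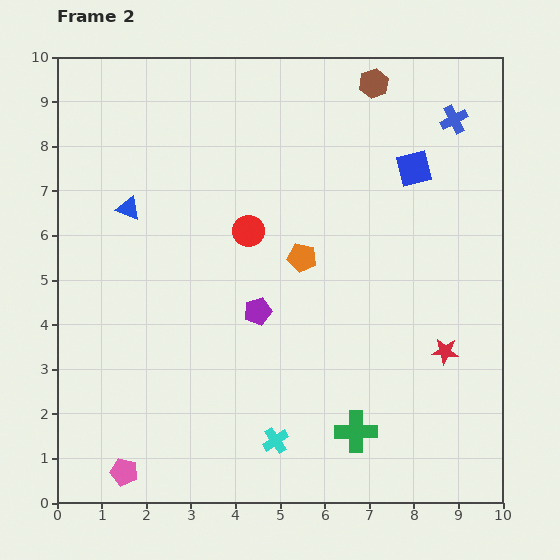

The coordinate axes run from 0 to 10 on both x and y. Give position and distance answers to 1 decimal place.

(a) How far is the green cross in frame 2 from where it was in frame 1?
1.5

The green cross moved from (7.2, 3.0) to (6.7, 1.6), a distance of √(0.5² + 1.4²) ≈ 1.5.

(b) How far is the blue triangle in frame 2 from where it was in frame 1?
3.4

The blue triangle moved from (4.4, 8.6) to (1.6, 6.6), a distance of √(2.8² + 2.0²) ≈ 3.4.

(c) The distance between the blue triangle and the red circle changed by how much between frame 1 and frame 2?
-1.8

Distance in frame 1: 4.5. Distance in frame 2: 2.7.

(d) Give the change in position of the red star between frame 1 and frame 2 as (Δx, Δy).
(-0.6, -0.6)

The red star was at (9.3, 4.0) in frame 1 and (8.7, 3.4) in frame 2.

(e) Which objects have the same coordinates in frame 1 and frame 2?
the cyan cross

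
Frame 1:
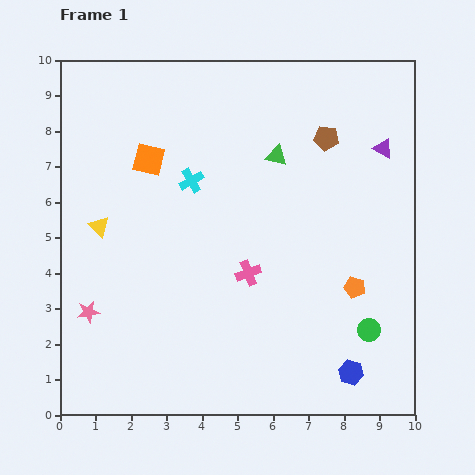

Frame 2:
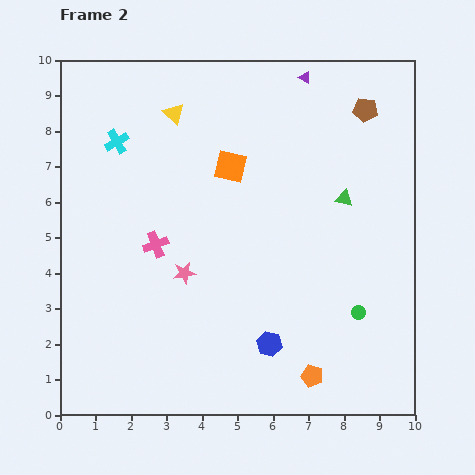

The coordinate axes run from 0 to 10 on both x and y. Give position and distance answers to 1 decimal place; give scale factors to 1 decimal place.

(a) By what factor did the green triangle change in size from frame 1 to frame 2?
0.8×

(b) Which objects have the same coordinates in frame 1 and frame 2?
none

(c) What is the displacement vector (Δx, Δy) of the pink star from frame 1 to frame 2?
(2.7, 1.1)

The pink star was at (0.8, 2.9) in frame 1 and (3.5, 4.0) in frame 2.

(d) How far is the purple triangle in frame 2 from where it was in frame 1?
3.0

The purple triangle moved from (9.1, 7.5) to (6.9, 9.5), a distance of √(2.2² + 2.0²) ≈ 3.0.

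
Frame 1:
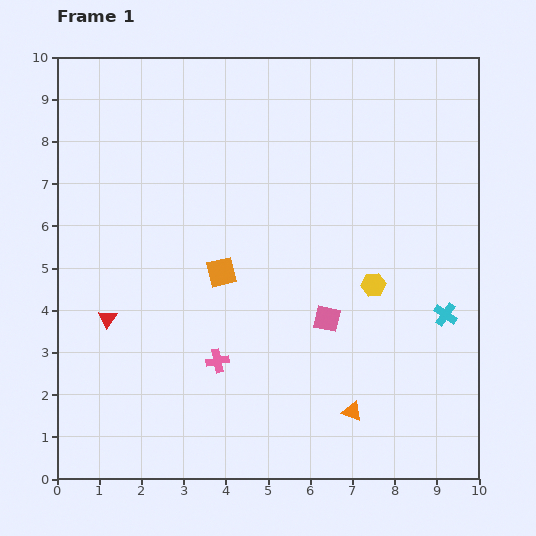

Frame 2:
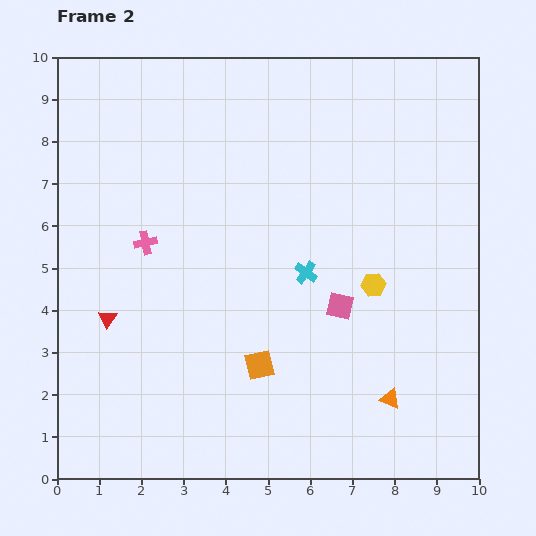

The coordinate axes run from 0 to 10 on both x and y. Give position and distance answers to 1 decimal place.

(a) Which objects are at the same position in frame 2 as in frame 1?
the yellow hexagon, the red triangle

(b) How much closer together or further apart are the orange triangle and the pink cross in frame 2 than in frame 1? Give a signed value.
+3.5

Distance in frame 1: 3.4. Distance in frame 2: 6.9.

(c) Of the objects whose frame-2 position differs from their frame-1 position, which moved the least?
the pink square

(moved 0.4)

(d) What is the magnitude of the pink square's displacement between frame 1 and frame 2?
0.4

The pink square moved from (6.4, 3.8) to (6.7, 4.1), a distance of √(0.3² + 0.3²) ≈ 0.4.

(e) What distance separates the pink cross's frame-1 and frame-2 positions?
3.3

The pink cross moved from (3.8, 2.8) to (2.1, 5.6), a distance of √(1.7² + 2.8²) ≈ 3.3.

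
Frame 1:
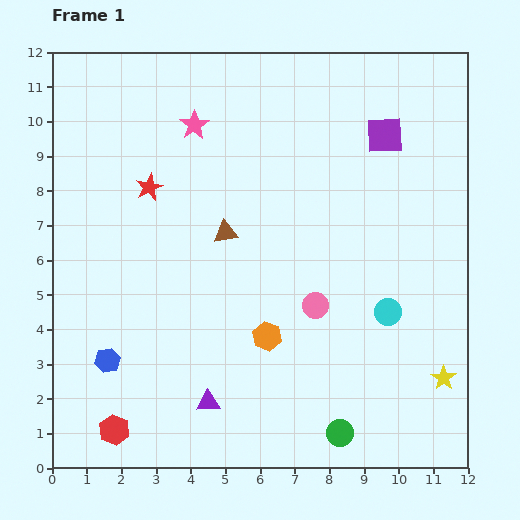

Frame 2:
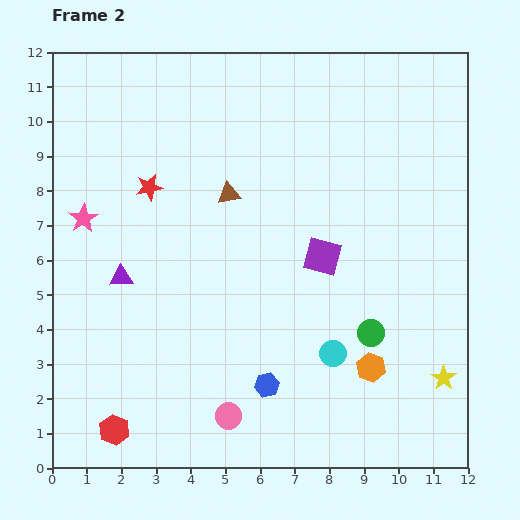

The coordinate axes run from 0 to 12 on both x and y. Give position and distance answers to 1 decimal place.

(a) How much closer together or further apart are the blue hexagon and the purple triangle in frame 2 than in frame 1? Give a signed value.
+2.1

Distance in frame 1: 3.1. Distance in frame 2: 5.2.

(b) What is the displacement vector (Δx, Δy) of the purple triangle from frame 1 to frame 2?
(-2.5, 3.6)

The purple triangle was at (4.5, 1.9) in frame 1 and (2.0, 5.5) in frame 2.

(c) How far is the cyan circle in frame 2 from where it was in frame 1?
2.0

The cyan circle moved from (9.7, 4.5) to (8.1, 3.3), a distance of √(1.6² + 1.2²) ≈ 2.0.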